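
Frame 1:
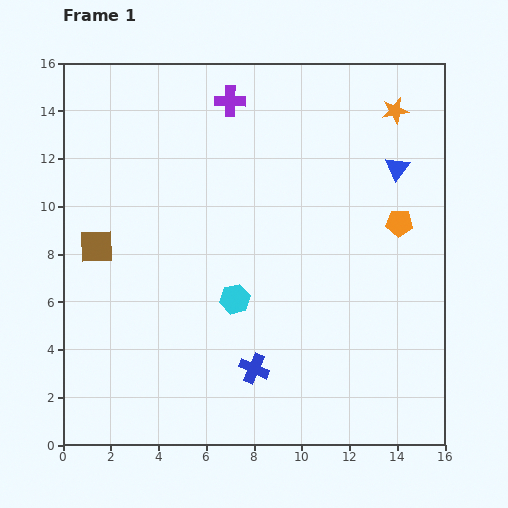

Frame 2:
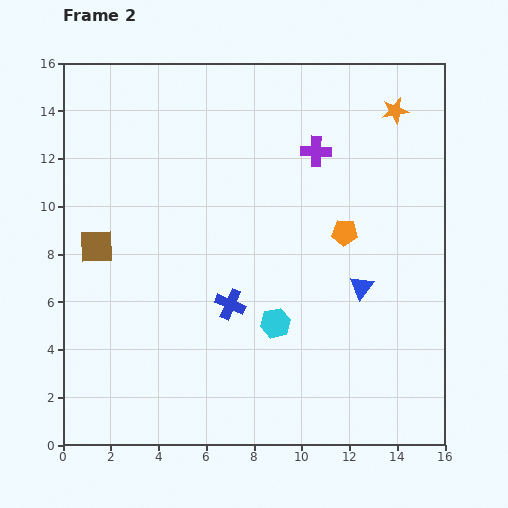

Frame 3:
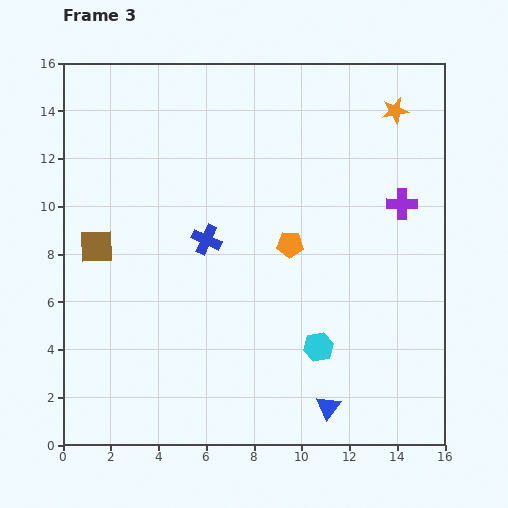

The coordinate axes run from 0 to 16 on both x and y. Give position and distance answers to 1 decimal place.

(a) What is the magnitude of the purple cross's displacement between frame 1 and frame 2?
4.2

The purple cross moved from (7.0, 14.4) to (10.6, 12.3), a distance of √(3.6² + 2.1²) ≈ 4.2.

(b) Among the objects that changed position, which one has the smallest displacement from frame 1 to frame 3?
the cyan hexagon

(moved 4.0)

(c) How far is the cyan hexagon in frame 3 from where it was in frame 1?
4.0

The cyan hexagon moved from (7.2, 6.1) to (10.7, 4.1), a distance of √(3.5² + 2.0²) ≈ 4.0.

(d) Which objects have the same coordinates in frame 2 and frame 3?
the brown square, the orange star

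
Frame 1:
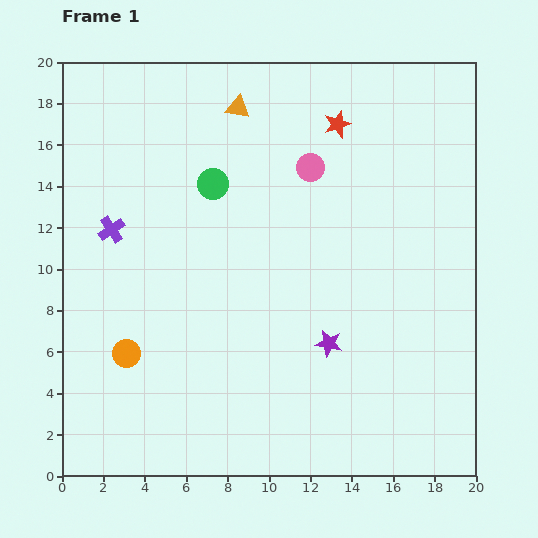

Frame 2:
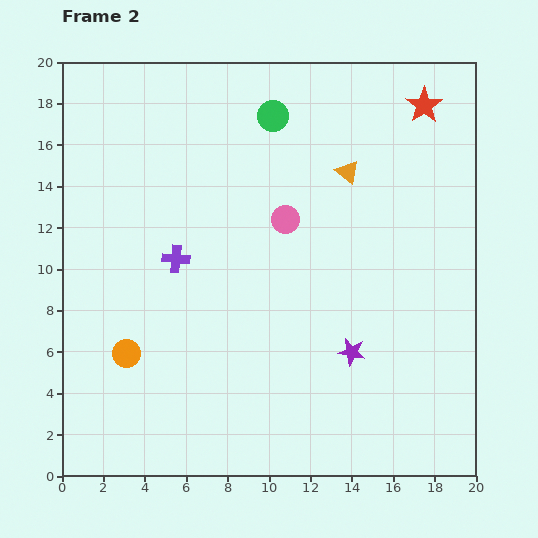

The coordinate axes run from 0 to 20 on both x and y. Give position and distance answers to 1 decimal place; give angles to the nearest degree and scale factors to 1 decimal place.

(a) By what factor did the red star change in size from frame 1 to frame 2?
1.3×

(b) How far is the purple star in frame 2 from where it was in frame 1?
1.2

The purple star moved from (12.9, 6.4) to (14.0, 6.0), a distance of √(1.1² + 0.4²) ≈ 1.2.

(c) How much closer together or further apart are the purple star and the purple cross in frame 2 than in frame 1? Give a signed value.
-2.3

Distance in frame 1: 11.9. Distance in frame 2: 9.6.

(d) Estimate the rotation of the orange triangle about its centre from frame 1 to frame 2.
30° clockwise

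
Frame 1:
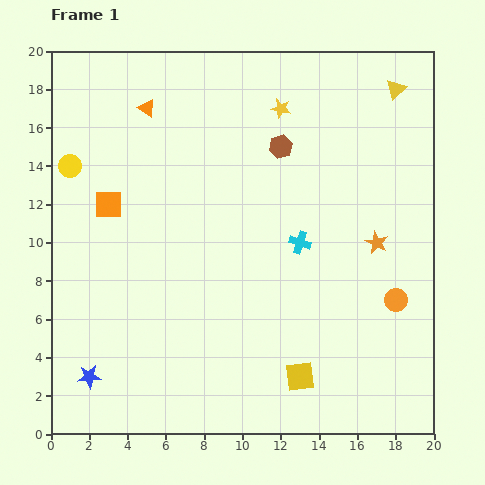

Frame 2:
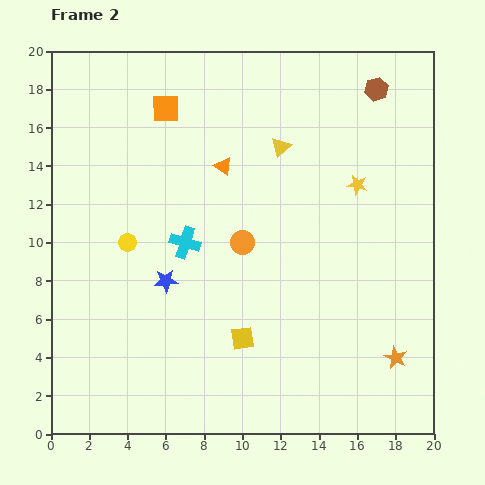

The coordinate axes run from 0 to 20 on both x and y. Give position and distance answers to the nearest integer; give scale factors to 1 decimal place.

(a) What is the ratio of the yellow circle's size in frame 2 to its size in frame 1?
0.8×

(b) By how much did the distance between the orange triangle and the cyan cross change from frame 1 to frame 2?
-7

Distance in frame 1: 11. Distance in frame 2: 4.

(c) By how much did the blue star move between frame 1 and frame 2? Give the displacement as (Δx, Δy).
(4, 5)

The blue star was at (2, 3) in frame 1 and (6, 8) in frame 2.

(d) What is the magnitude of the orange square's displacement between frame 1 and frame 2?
6

The orange square moved from (3, 12) to (6, 17), a distance of √(3² + 5²) ≈ 6.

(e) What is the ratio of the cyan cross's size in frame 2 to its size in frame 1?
1.4×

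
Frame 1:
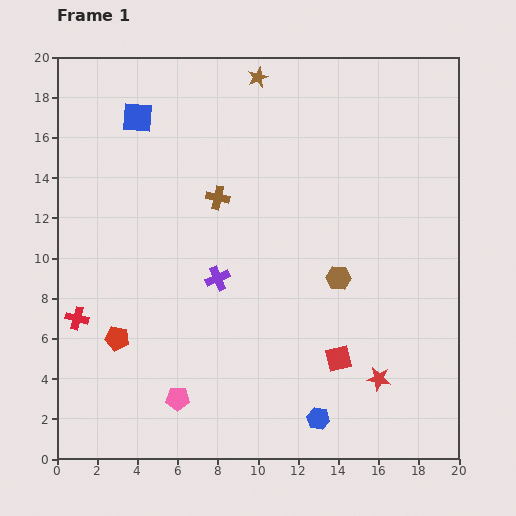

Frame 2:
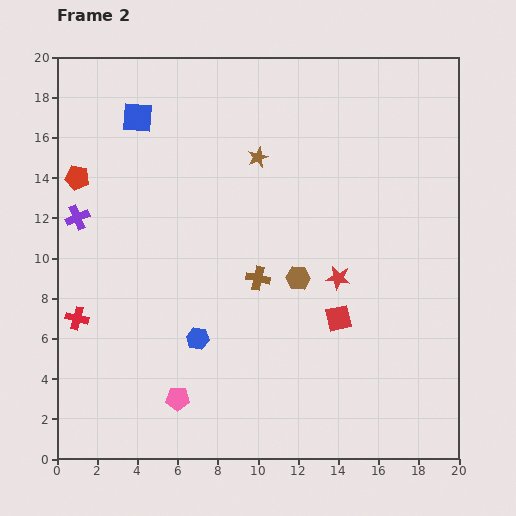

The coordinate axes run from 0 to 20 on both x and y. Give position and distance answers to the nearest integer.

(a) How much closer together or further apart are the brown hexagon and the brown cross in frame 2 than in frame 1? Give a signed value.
-5

Distance in frame 1: 7. Distance in frame 2: 2.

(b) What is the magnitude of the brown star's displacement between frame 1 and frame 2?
4

The brown star moved from (10, 19) to (10, 15), a distance of √(0² + 4²) ≈ 4.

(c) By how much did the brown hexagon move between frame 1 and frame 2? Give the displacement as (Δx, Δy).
(-2, 0)

The brown hexagon was at (14, 9) in frame 1 and (12, 9) in frame 2.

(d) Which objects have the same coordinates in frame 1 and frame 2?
the pink pentagon, the red cross, the blue square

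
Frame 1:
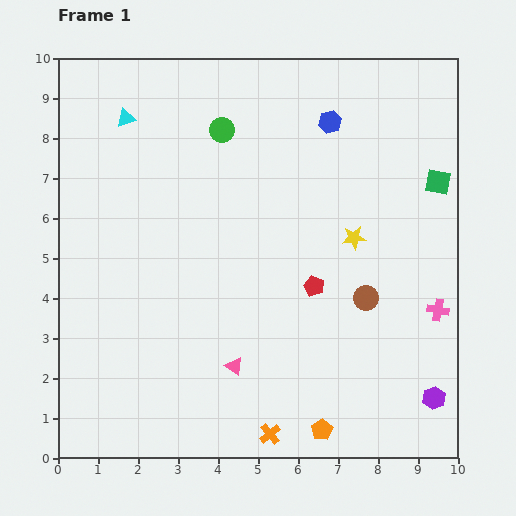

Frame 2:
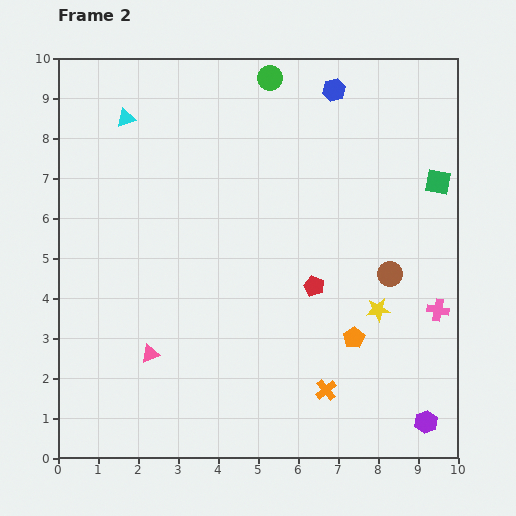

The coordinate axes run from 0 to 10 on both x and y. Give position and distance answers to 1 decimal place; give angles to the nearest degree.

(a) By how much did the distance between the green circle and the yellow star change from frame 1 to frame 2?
+2.1

Distance in frame 1: 4.3. Distance in frame 2: 6.4.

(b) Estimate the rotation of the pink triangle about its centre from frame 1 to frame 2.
54° counter-clockwise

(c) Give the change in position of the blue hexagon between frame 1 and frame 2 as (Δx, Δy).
(0.1, 0.8)

The blue hexagon was at (6.8, 8.4) in frame 1 and (6.9, 9.2) in frame 2.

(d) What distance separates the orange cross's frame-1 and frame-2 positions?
1.8

The orange cross moved from (5.3, 0.6) to (6.7, 1.7), a distance of √(1.4² + 1.1²) ≈ 1.8.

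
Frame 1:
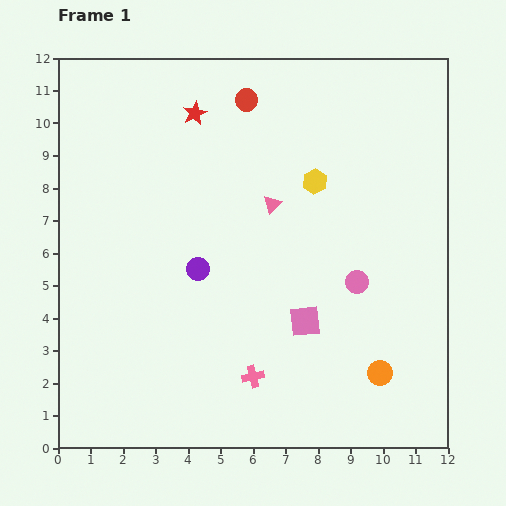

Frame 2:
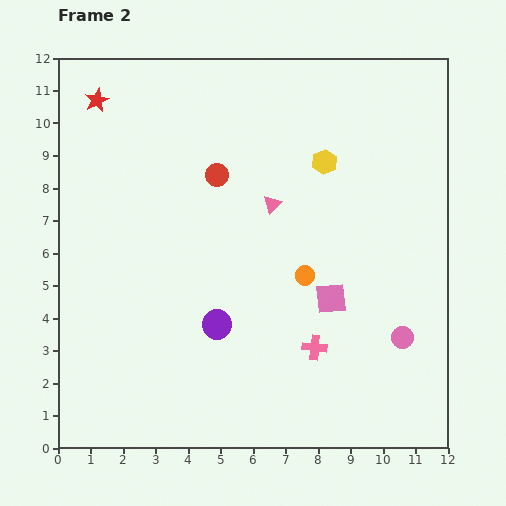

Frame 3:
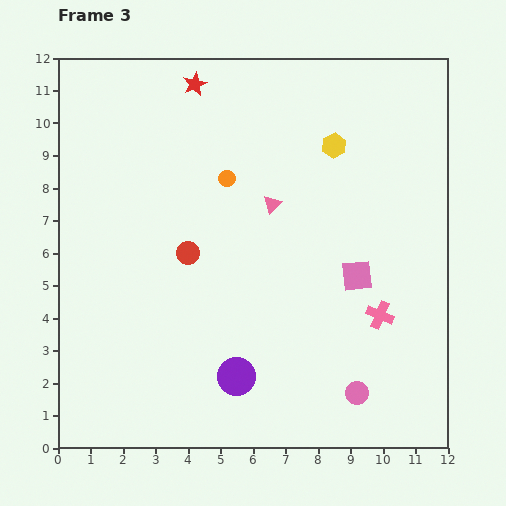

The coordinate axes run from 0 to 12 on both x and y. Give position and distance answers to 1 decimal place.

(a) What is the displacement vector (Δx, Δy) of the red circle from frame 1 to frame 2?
(-0.9, -2.3)

The red circle was at (5.8, 10.7) in frame 1 and (4.9, 8.4) in frame 2.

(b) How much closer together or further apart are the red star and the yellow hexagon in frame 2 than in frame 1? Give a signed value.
+3.0

Distance in frame 1: 4.3. Distance in frame 2: 7.3.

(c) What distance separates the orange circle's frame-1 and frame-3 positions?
7.6

The orange circle moved from (9.9, 2.3) to (5.2, 8.3), a distance of √(4.7² + 6.0²) ≈ 7.6.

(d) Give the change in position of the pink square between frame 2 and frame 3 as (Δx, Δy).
(0.8, 0.7)

The pink square was at (8.4, 4.6) in frame 2 and (9.2, 5.3) in frame 3.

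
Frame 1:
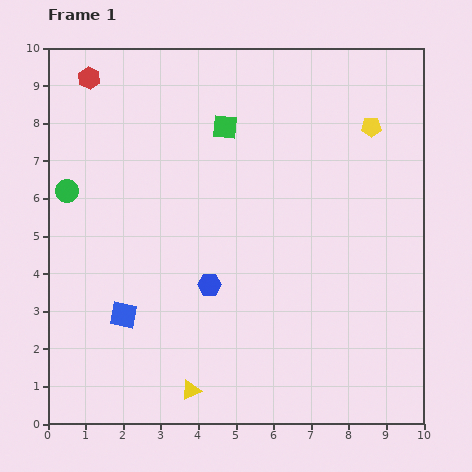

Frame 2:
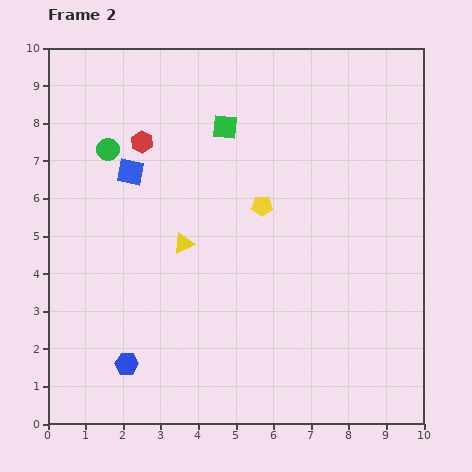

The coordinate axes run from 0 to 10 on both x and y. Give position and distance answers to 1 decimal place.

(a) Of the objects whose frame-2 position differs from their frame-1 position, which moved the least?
the green circle

(moved 1.6)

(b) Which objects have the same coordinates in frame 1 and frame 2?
the green square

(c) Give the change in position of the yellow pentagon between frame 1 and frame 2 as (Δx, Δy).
(-2.9, -2.1)

The yellow pentagon was at (8.6, 7.9) in frame 1 and (5.7, 5.8) in frame 2.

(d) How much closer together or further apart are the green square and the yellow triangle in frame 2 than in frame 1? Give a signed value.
-3.8

Distance in frame 1: 7.1. Distance in frame 2: 3.3.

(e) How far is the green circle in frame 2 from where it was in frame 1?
1.6

The green circle moved from (0.5, 6.2) to (1.6, 7.3), a distance of √(1.1² + 1.1²) ≈ 1.6.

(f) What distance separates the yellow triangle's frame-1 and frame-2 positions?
3.9

The yellow triangle moved from (3.8, 0.9) to (3.6, 4.8), a distance of √(0.2² + 3.9²) ≈ 3.9.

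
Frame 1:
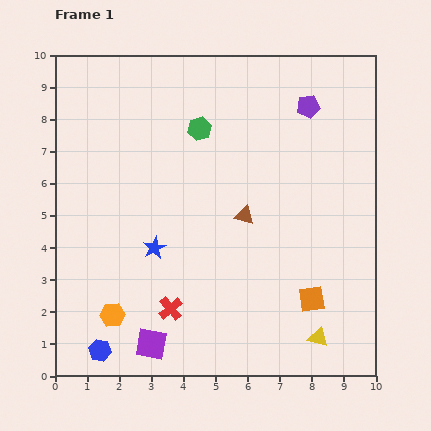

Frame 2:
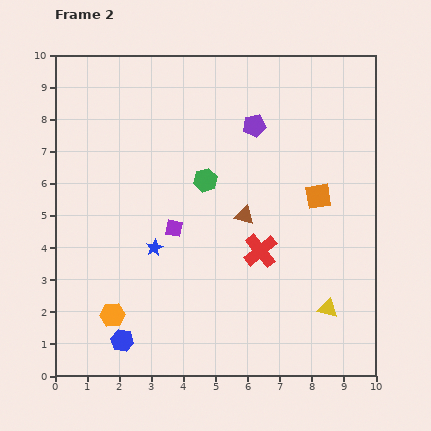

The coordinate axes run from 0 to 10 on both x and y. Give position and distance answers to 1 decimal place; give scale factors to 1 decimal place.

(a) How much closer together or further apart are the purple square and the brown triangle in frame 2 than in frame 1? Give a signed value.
-2.7

Distance in frame 1: 4.9. Distance in frame 2: 2.2.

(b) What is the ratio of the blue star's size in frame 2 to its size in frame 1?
0.8×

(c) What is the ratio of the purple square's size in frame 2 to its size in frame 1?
0.6×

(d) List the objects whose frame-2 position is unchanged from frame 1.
the blue star, the orange hexagon, the brown triangle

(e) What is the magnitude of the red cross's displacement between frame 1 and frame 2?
3.3

The red cross moved from (3.6, 2.1) to (6.4, 3.9), a distance of √(2.8² + 1.8²) ≈ 3.3.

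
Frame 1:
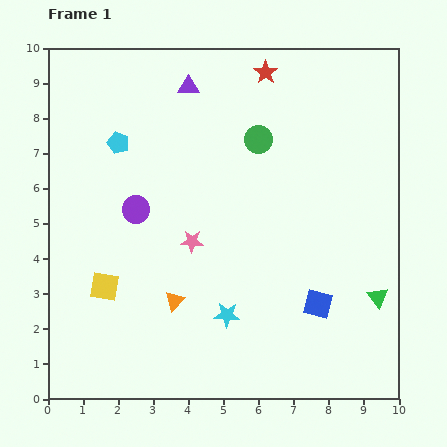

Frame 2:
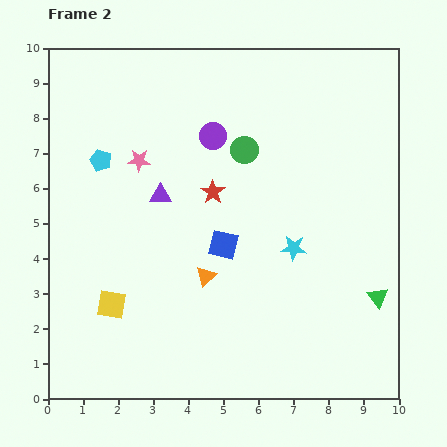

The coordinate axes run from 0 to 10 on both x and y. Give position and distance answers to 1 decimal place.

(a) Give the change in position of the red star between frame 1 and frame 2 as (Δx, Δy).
(-1.5, -3.4)

The red star was at (6.2, 9.3) in frame 1 and (4.7, 5.9) in frame 2.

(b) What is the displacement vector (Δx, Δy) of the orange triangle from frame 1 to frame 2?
(0.9, 0.7)

The orange triangle was at (3.6, 2.8) in frame 1 and (4.5, 3.5) in frame 2.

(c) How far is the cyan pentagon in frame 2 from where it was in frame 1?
0.7

The cyan pentagon moved from (2.0, 7.3) to (1.5, 6.8), a distance of √(0.5² + 0.5²) ≈ 0.7.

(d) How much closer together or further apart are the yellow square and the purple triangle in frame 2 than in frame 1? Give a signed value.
-2.8

Distance in frame 1: 6.2. Distance in frame 2: 3.4.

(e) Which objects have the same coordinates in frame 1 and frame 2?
the green triangle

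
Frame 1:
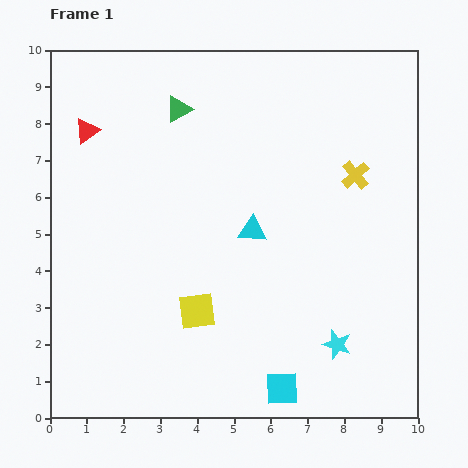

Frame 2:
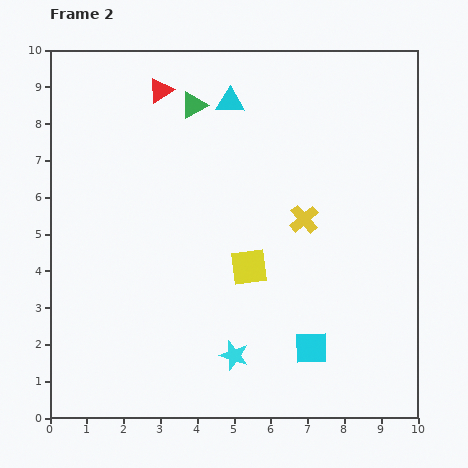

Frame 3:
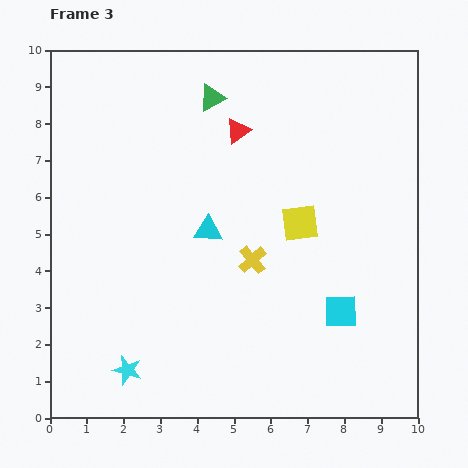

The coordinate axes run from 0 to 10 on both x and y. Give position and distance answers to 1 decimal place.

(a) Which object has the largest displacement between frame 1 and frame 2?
the cyan triangle

(moved 3.6; next 2.8)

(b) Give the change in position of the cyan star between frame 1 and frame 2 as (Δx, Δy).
(-2.8, -0.3)

The cyan star was at (7.8, 2.0) in frame 1 and (5.0, 1.7) in frame 2.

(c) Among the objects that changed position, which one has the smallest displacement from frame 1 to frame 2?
the green triangle

(moved 0.4)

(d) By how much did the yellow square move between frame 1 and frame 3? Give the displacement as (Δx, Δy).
(2.8, 2.4)

The yellow square was at (4.0, 2.9) in frame 1 and (6.8, 5.3) in frame 3.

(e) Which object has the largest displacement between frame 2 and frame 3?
the cyan triangle

(moved 3.6; next 2.9)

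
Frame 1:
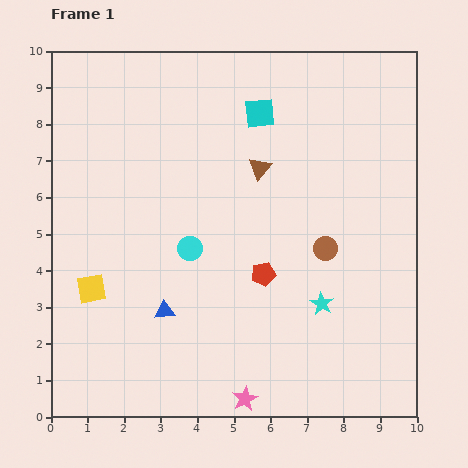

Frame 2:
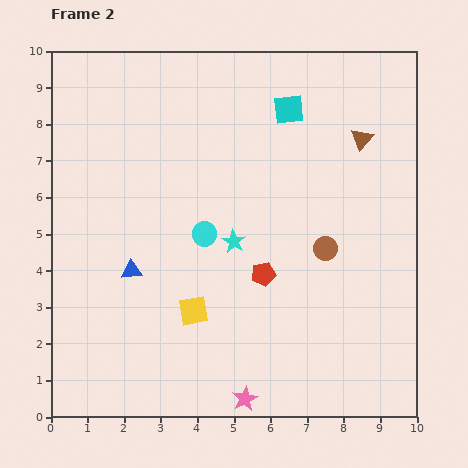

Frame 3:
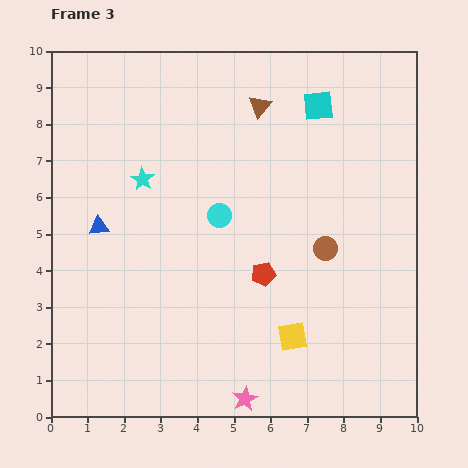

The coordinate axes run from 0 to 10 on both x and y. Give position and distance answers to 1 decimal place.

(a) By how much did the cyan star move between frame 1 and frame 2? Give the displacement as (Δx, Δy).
(-2.4, 1.7)

The cyan star was at (7.4, 3.1) in frame 1 and (5.0, 4.8) in frame 2.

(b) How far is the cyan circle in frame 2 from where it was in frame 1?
0.6

The cyan circle moved from (3.8, 4.6) to (4.2, 5.0), a distance of √(0.4² + 0.4²) ≈ 0.6.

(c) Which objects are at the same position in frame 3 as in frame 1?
the red pentagon, the brown circle, the pink star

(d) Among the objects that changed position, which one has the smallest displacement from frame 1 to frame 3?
the cyan circle

(moved 1.2)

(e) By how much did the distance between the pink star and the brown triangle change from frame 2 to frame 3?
+0.2

Distance in frame 2: 7.8. Distance in frame 3: 8.0.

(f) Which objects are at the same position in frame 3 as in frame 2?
the red pentagon, the brown circle, the pink star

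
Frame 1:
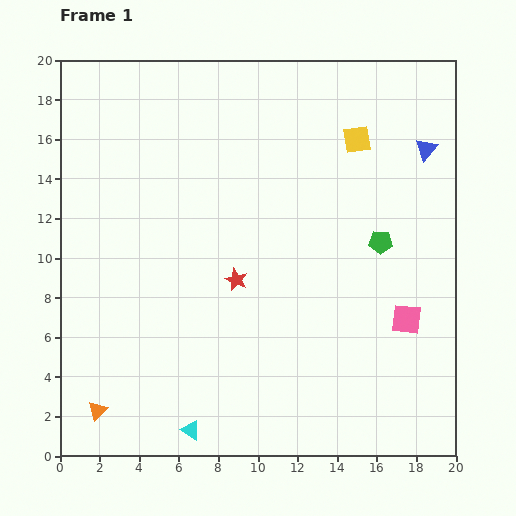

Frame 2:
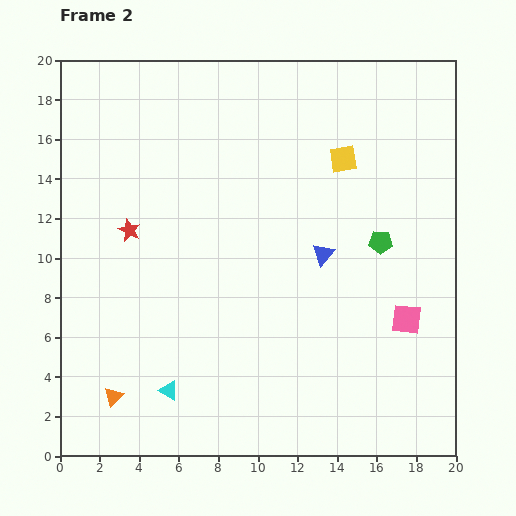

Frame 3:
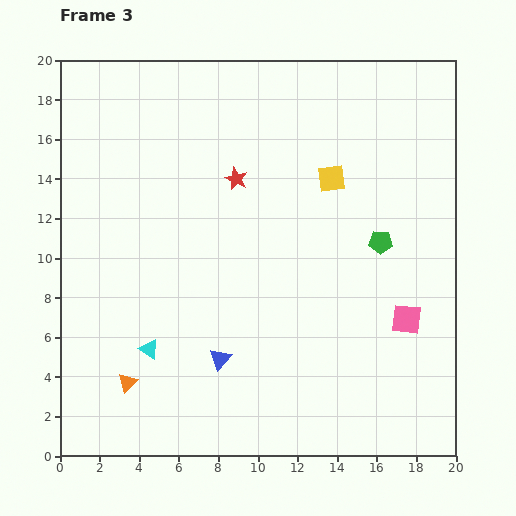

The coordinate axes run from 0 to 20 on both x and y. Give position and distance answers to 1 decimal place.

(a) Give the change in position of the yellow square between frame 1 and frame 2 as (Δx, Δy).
(-0.7, -1.0)

The yellow square was at (15.0, 16.0) in frame 1 and (14.3, 15.0) in frame 2.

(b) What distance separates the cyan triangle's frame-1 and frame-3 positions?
4.6

The cyan triangle moved from (6.6, 1.3) to (4.5, 5.4), a distance of √(2.1² + 4.1²) ≈ 4.6.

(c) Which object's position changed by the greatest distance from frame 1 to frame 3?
the blue triangle

(moved 14.8; next 5.1)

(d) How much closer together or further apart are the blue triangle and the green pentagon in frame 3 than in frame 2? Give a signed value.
+7.0

Distance in frame 2: 3.0. Distance in frame 3: 10.0.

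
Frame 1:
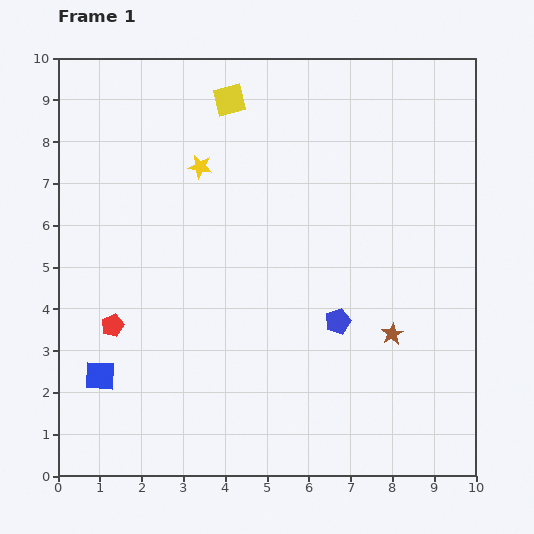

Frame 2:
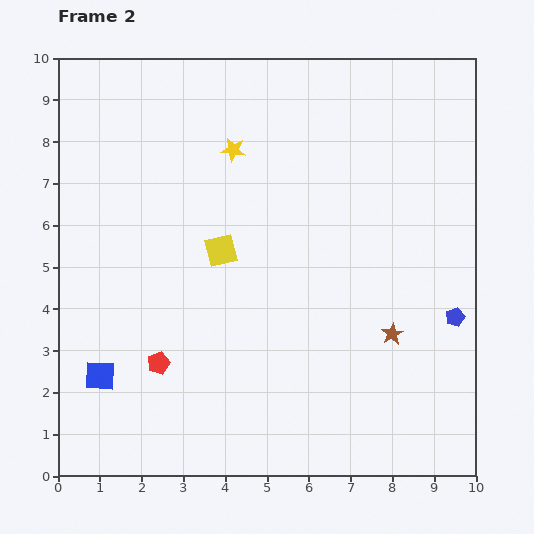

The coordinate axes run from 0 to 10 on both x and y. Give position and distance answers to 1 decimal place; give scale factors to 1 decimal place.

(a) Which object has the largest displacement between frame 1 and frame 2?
the yellow square

(moved 3.6; next 2.8)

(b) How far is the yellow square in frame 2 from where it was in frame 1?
3.6

The yellow square moved from (4.1, 9.0) to (3.9, 5.4), a distance of √(0.2² + 3.6²) ≈ 3.6.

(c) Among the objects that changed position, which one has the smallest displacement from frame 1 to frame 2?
the yellow star

(moved 0.9)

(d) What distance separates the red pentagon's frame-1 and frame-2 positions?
1.4

The red pentagon moved from (1.3, 3.6) to (2.4, 2.7), a distance of √(1.1² + 0.9²) ≈ 1.4.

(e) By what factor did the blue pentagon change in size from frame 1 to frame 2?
0.7×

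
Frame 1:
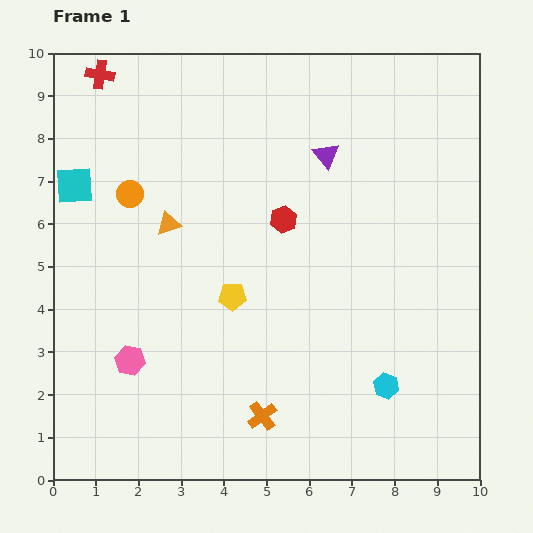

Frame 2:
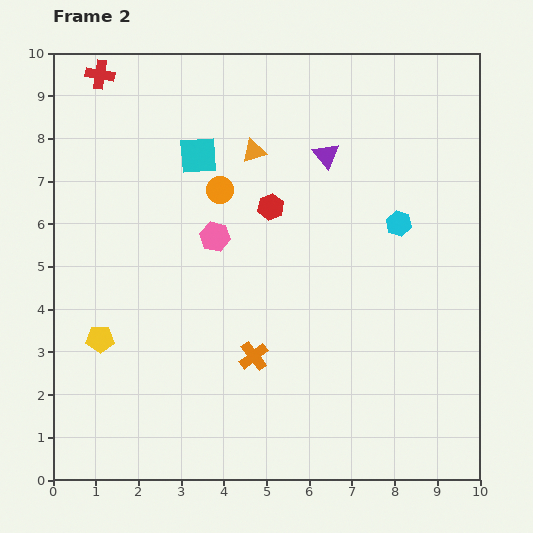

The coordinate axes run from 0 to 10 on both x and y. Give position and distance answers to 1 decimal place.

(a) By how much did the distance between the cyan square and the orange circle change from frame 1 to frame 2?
-0.4

Distance in frame 1: 1.3. Distance in frame 2: 0.9.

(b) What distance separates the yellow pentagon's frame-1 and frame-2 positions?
3.3

The yellow pentagon moved from (4.2, 4.3) to (1.1, 3.3), a distance of √(3.1² + 1.0²) ≈ 3.3.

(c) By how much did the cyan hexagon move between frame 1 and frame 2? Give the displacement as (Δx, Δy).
(0.3, 3.8)

The cyan hexagon was at (7.8, 2.2) in frame 1 and (8.1, 6.0) in frame 2.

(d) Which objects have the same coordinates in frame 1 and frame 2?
the red cross, the purple triangle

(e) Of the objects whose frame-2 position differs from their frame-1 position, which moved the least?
the red hexagon

(moved 0.4)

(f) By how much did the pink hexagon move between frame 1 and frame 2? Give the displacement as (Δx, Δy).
(2.0, 2.9)

The pink hexagon was at (1.8, 2.8) in frame 1 and (3.8, 5.7) in frame 2.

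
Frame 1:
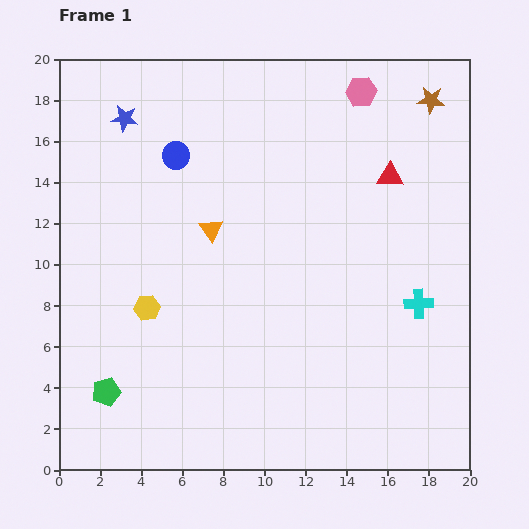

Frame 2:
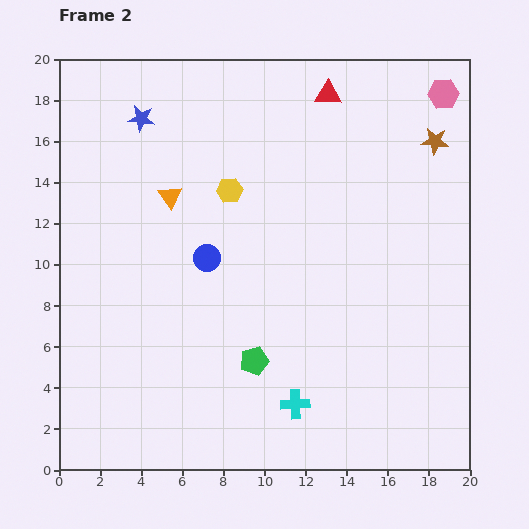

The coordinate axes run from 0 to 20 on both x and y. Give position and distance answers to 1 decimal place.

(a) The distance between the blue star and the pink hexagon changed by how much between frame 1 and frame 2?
+3.1

Distance in frame 1: 11.6. Distance in frame 2: 14.7.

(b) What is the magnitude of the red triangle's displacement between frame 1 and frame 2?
5.0

The red triangle moved from (16.1, 14.3) to (13.1, 18.3), a distance of √(3.0² + 4.0²) ≈ 5.0.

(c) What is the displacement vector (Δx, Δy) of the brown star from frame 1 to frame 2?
(0.2, -2.0)

The brown star was at (18.1, 18.0) in frame 1 and (18.3, 16.0) in frame 2.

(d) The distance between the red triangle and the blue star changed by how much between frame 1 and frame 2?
-4.0

Distance in frame 1: 13.2. Distance in frame 2: 9.2.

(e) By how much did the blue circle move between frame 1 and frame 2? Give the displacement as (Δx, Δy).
(1.5, -5.0)

The blue circle was at (5.7, 15.3) in frame 1 and (7.2, 10.3) in frame 2.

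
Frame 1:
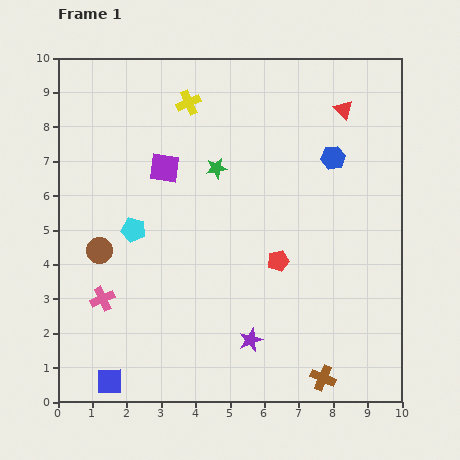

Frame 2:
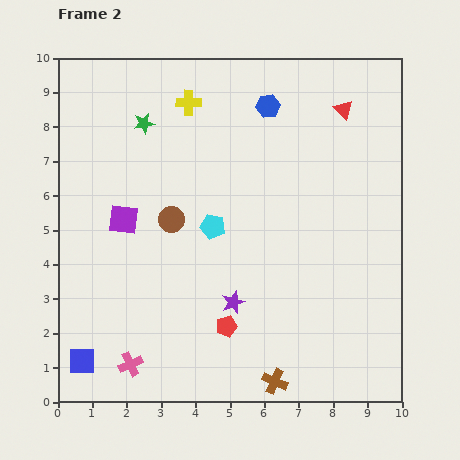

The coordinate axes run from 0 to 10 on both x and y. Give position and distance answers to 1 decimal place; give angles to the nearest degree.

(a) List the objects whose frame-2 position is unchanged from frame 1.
the red triangle, the yellow cross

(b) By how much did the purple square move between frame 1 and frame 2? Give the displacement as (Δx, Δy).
(-1.2, -1.5)

The purple square was at (3.1, 6.8) in frame 1 and (1.9, 5.3) in frame 2.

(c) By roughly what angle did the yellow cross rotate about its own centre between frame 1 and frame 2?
23° clockwise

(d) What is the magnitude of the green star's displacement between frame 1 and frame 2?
2.5

The green star moved from (4.6, 6.8) to (2.5, 8.1), a distance of √(2.1² + 1.3²) ≈ 2.5.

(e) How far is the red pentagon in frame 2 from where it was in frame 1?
2.4

The red pentagon moved from (6.4, 4.1) to (4.9, 2.2), a distance of √(1.5² + 1.9²) ≈ 2.4.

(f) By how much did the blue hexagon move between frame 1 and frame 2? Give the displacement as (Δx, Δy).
(-1.9, 1.5)

The blue hexagon was at (8.0, 7.1) in frame 1 and (6.1, 8.6) in frame 2.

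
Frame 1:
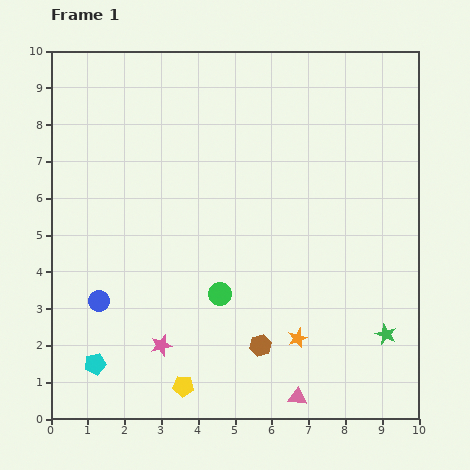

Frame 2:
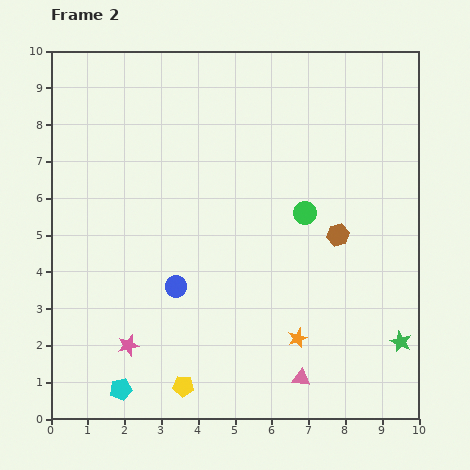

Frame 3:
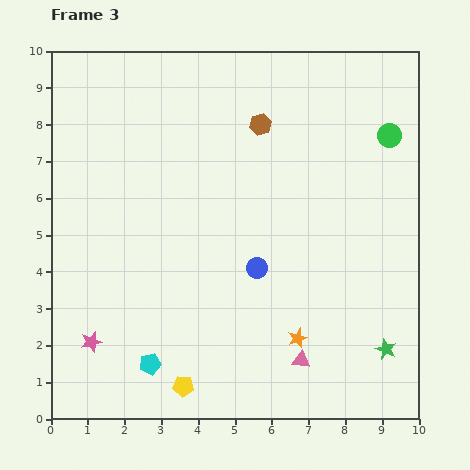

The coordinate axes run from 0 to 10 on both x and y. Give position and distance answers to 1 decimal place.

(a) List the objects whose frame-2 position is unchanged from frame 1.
the yellow pentagon, the orange star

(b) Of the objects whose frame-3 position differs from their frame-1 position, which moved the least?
the green star

(moved 0.4)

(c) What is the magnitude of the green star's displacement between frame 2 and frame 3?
0.4

The green star moved from (9.5, 2.1) to (9.1, 1.9), a distance of √(0.4² + 0.2²) ≈ 0.4.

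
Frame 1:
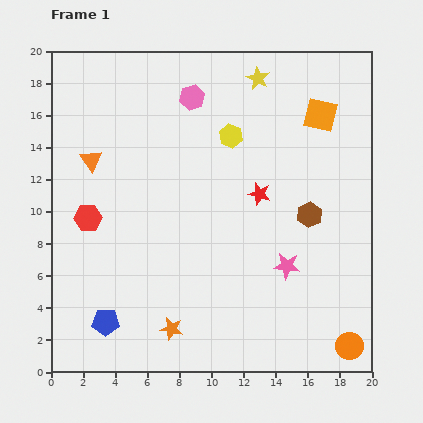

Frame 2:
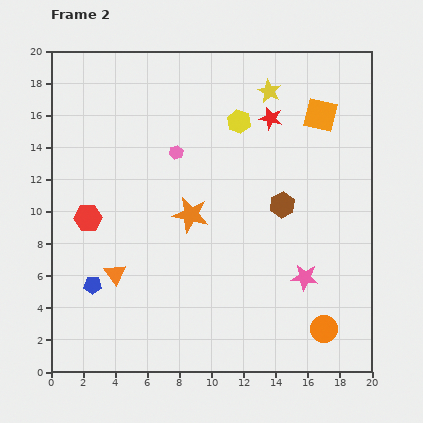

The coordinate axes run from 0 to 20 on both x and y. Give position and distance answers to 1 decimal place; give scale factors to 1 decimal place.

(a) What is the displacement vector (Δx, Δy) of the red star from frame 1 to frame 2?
(0.7, 4.7)

The red star was at (13.0, 11.1) in frame 1 and (13.7, 15.8) in frame 2.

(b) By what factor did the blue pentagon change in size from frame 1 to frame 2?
0.7×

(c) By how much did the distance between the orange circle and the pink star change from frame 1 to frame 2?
-2.9

Distance in frame 1: 6.3. Distance in frame 2: 3.4.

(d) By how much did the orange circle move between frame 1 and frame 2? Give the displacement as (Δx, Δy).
(-1.6, 1.1)

The orange circle was at (18.6, 1.6) in frame 1 and (17.0, 2.7) in frame 2.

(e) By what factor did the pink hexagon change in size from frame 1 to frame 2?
0.6×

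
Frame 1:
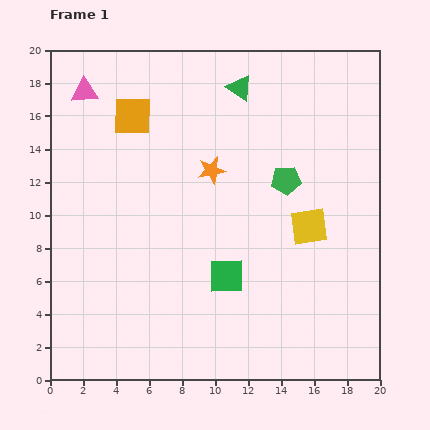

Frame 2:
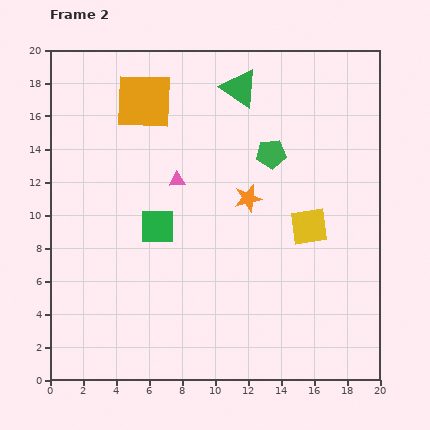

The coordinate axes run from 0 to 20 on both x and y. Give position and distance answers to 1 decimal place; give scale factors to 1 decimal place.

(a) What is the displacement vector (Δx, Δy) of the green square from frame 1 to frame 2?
(-4.2, 3.0)

The green square was at (10.7, 6.3) in frame 1 and (6.5, 9.3) in frame 2.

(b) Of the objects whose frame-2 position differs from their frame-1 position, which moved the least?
the orange square

(moved 1.1)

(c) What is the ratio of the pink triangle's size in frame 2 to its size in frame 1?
0.6×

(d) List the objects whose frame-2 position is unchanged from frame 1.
the green triangle, the yellow square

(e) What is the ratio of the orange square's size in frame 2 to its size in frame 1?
1.5×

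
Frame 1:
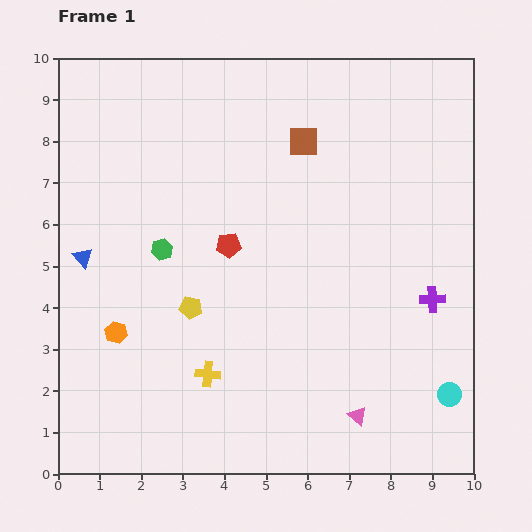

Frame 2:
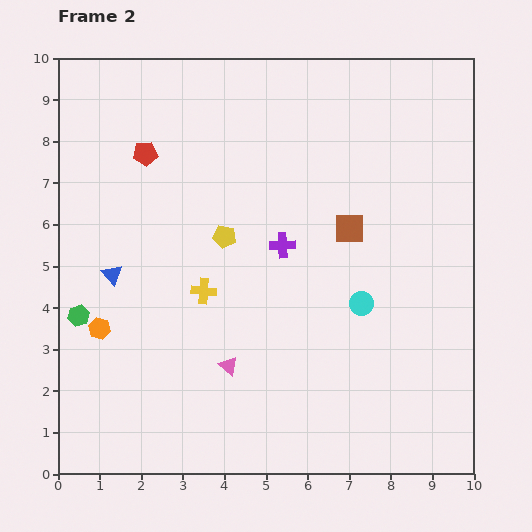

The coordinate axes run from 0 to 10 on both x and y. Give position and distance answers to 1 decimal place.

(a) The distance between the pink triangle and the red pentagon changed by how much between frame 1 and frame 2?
+0.4

Distance in frame 1: 5.1. Distance in frame 2: 5.5.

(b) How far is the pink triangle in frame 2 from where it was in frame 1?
3.3

The pink triangle moved from (7.2, 1.4) to (4.1, 2.6), a distance of √(3.1² + 1.2²) ≈ 3.3.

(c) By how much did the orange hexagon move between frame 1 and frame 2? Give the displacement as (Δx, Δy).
(-0.4, 0.1)

The orange hexagon was at (1.4, 3.4) in frame 1 and (1.0, 3.5) in frame 2.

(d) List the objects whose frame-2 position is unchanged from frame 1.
none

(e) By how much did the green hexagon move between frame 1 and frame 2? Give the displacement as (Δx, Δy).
(-2.0, -1.6)

The green hexagon was at (2.5, 5.4) in frame 1 and (0.5, 3.8) in frame 2.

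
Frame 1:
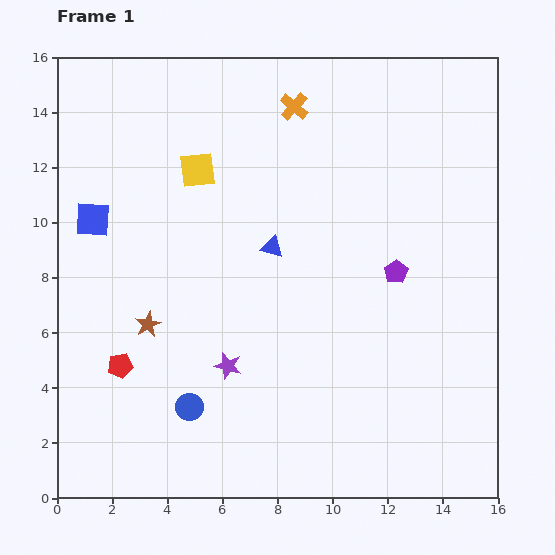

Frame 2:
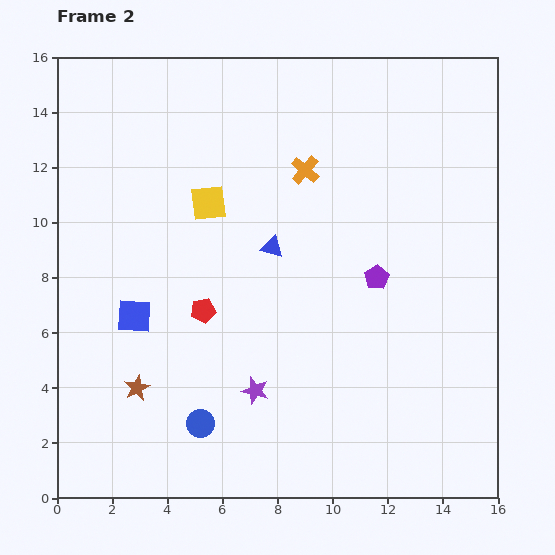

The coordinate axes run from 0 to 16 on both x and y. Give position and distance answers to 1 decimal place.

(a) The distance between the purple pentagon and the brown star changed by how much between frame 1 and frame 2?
+0.4

Distance in frame 1: 9.2. Distance in frame 2: 9.6.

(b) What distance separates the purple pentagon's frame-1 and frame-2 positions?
0.7

The purple pentagon moved from (12.3, 8.2) to (11.6, 8.0), a distance of √(0.7² + 0.2²) ≈ 0.7.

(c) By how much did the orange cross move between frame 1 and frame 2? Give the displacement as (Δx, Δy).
(0.4, -2.3)

The orange cross was at (8.6, 14.2) in frame 1 and (9.0, 11.9) in frame 2.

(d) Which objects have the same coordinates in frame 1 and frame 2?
the blue triangle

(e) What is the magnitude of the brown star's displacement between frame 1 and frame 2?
2.3

The brown star moved from (3.3, 6.3) to (2.9, 4.0), a distance of √(0.4² + 2.3²) ≈ 2.3.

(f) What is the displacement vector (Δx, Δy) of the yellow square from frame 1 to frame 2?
(0.4, -1.2)

The yellow square was at (5.1, 11.9) in frame 1 and (5.5, 10.7) in frame 2.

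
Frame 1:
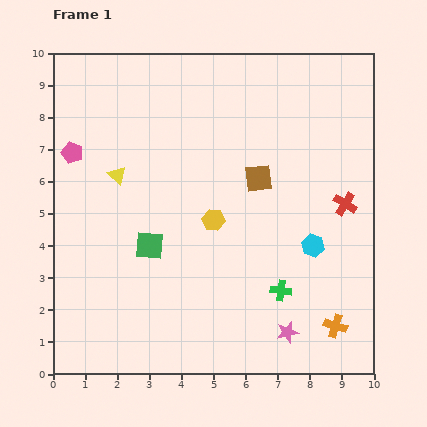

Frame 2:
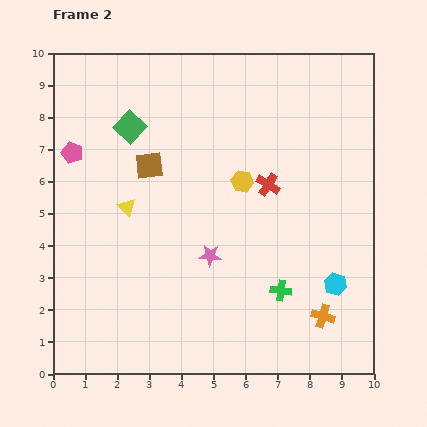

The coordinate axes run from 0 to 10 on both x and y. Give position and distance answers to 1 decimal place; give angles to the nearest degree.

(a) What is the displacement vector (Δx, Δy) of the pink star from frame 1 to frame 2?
(-2.4, 2.4)

The pink star was at (7.3, 1.3) in frame 1 and (4.9, 3.7) in frame 2.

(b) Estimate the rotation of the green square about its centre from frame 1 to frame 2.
38° clockwise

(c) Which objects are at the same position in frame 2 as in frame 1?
the green cross, the pink pentagon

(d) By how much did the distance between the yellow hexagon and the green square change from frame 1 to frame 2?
+1.7

Distance in frame 1: 2.2. Distance in frame 2: 3.9.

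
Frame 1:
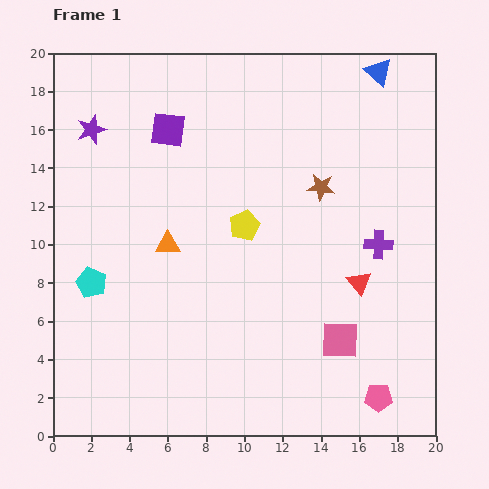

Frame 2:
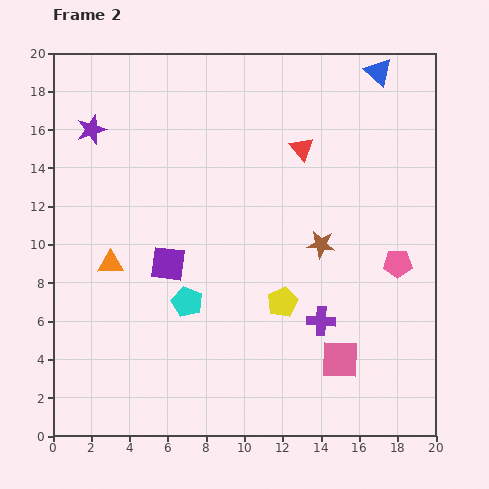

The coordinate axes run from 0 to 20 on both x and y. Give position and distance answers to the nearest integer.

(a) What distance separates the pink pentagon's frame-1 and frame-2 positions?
7

The pink pentagon moved from (17, 2) to (18, 9), a distance of √(1² + 7²) ≈ 7.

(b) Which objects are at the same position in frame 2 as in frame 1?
the blue triangle, the purple star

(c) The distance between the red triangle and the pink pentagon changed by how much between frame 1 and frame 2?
+2

Distance in frame 1: 6. Distance in frame 2: 8.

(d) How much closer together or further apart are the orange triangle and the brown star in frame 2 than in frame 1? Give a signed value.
+2

Distance in frame 1: 9. Distance in frame 2: 11.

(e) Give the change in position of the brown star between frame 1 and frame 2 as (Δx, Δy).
(0, -3)

The brown star was at (14, 13) in frame 1 and (14, 10) in frame 2.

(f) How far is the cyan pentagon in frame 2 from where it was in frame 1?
5

The cyan pentagon moved from (2, 8) to (7, 7), a distance of √(5² + 1²) ≈ 5.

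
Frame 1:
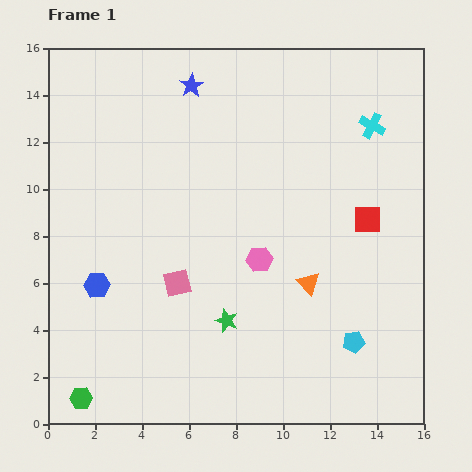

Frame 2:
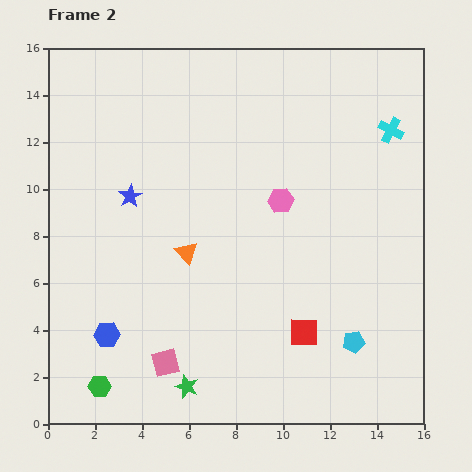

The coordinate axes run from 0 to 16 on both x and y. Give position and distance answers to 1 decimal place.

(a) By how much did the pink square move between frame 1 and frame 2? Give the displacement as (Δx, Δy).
(-0.5, -3.4)

The pink square was at (5.5, 6.0) in frame 1 and (5.0, 2.6) in frame 2.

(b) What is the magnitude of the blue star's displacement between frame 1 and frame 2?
5.4

The blue star moved from (6.1, 14.4) to (3.5, 9.7), a distance of √(2.6² + 4.7²) ≈ 5.4.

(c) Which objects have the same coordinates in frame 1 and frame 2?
the cyan pentagon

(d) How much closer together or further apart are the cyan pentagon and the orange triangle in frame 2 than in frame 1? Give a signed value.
+5.0

Distance in frame 1: 3.1. Distance in frame 2: 8.1.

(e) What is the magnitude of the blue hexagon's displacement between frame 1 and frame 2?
2.1

The blue hexagon moved from (2.1, 5.9) to (2.5, 3.8), a distance of √(0.4² + 2.1²) ≈ 2.1.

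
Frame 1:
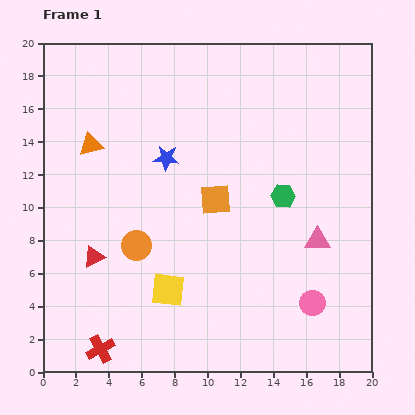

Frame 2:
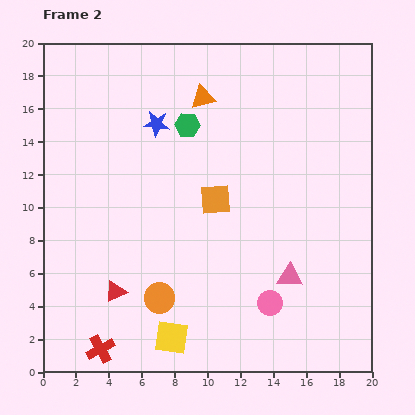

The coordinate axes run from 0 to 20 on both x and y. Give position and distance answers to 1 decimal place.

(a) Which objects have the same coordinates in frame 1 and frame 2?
the orange square, the red cross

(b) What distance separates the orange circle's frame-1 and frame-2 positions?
3.5

The orange circle moved from (5.7, 7.7) to (7.1, 4.5), a distance of √(1.4² + 3.2²) ≈ 3.5.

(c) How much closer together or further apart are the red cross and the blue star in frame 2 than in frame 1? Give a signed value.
+1.8

Distance in frame 1: 12.3. Distance in frame 2: 14.1.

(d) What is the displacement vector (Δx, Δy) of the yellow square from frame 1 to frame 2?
(0.2, -2.9)

The yellow square was at (7.6, 5.0) in frame 1 and (7.8, 2.1) in frame 2.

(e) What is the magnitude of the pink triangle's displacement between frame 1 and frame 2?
2.8

The pink triangle moved from (16.7, 8.0) to (15.0, 5.8), a distance of √(1.7² + 2.2²) ≈ 2.8.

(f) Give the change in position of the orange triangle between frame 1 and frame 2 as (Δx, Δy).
(6.8, 2.9)

The orange triangle was at (2.9, 13.8) in frame 1 and (9.7, 16.7) in frame 2.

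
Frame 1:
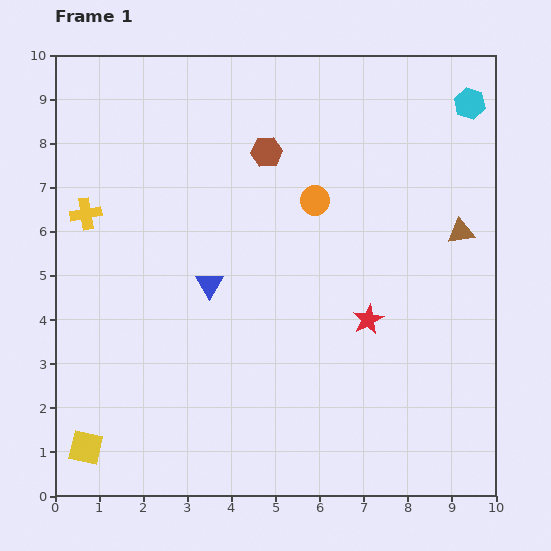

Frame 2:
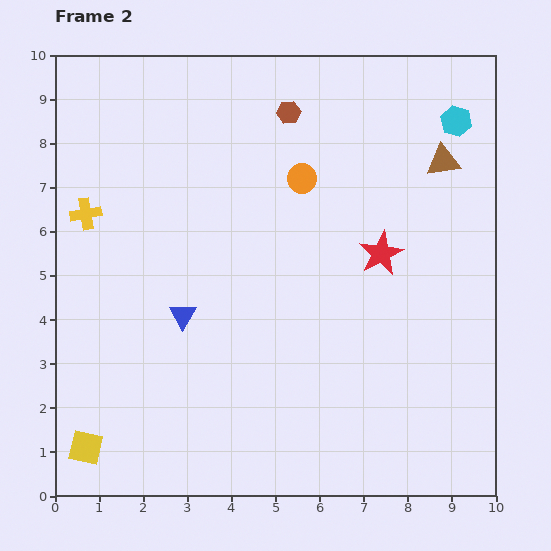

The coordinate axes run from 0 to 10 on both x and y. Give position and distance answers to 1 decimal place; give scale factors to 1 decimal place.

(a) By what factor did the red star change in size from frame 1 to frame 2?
1.5×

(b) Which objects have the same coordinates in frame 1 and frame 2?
the yellow square, the yellow cross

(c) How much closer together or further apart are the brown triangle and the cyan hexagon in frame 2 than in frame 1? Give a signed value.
-2.0

Distance in frame 1: 2.9. Distance in frame 2: 0.9.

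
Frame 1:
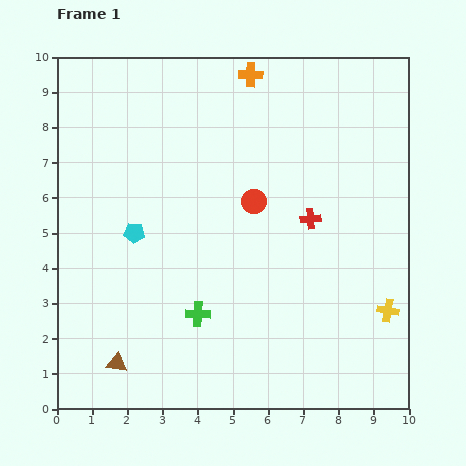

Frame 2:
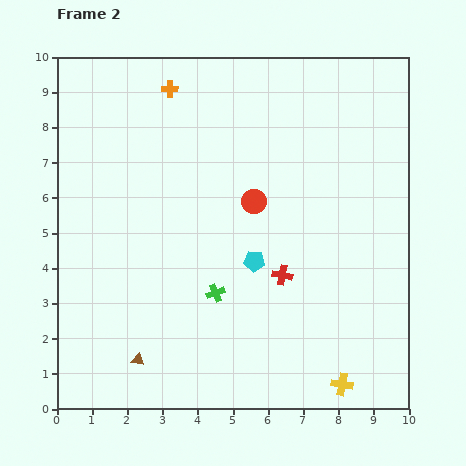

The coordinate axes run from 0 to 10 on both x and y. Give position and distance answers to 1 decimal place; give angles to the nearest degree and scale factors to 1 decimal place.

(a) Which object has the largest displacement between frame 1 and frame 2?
the cyan pentagon

(moved 3.5; next 2.5)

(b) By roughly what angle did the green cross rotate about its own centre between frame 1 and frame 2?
24° counter-clockwise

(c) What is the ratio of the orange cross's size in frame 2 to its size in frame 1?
0.7×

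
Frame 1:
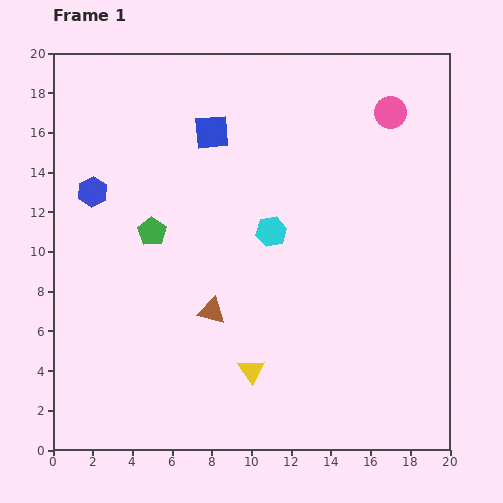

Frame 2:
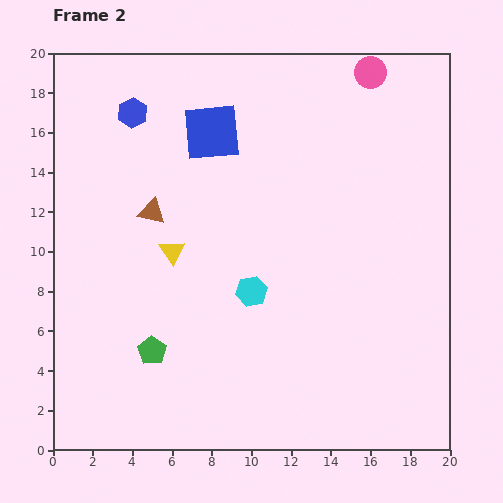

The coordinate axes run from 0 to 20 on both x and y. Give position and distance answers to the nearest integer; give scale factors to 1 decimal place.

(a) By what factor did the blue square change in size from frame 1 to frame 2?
1.6×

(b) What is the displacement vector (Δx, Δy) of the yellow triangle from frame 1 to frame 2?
(-4, 6)

The yellow triangle was at (10, 4) in frame 1 and (6, 10) in frame 2.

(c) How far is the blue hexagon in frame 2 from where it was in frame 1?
4

The blue hexagon moved from (2, 13) to (4, 17), a distance of √(2² + 4²) ≈ 4.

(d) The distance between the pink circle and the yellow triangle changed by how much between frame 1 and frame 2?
-2

Distance in frame 1: 15. Distance in frame 2: 13.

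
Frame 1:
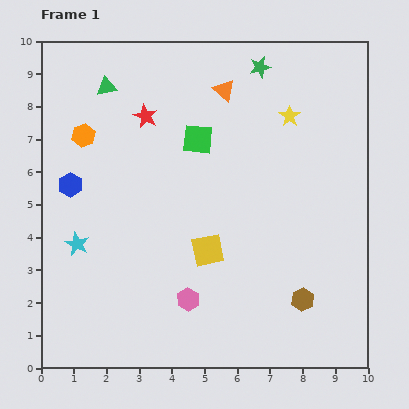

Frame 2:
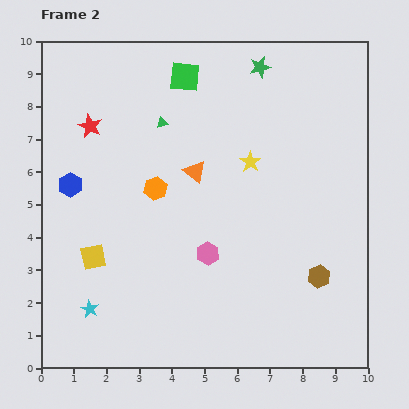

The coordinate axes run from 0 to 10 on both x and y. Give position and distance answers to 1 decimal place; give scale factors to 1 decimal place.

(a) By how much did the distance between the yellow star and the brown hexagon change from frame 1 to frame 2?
-1.5

Distance in frame 1: 5.6. Distance in frame 2: 4.1.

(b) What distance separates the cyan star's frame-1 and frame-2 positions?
2.0

The cyan star moved from (1.1, 3.8) to (1.5, 1.8), a distance of √(0.4² + 2.0²) ≈ 2.0.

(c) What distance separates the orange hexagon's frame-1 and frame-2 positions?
2.7

The orange hexagon moved from (1.3, 7.1) to (3.5, 5.5), a distance of √(2.2² + 1.6²) ≈ 2.7.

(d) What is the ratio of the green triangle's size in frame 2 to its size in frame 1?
0.6×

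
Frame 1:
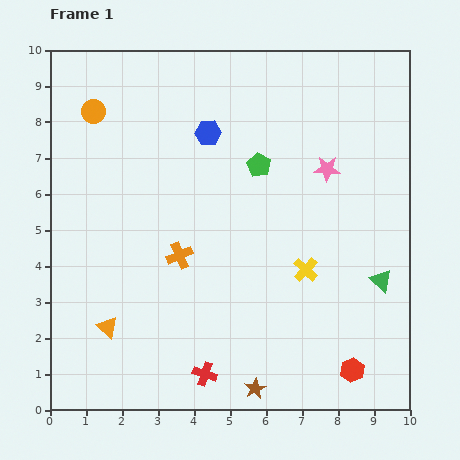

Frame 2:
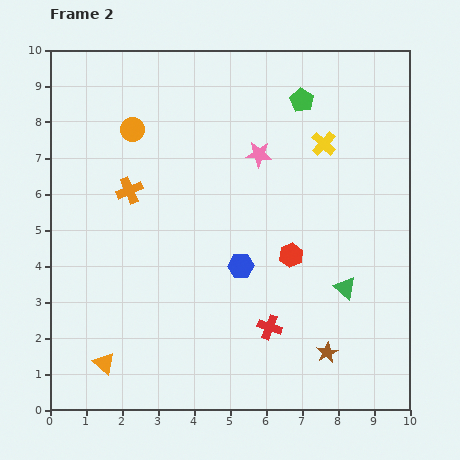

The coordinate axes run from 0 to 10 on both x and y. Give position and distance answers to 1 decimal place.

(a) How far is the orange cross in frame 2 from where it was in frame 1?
2.3

The orange cross moved from (3.6, 4.3) to (2.2, 6.1), a distance of √(1.4² + 1.8²) ≈ 2.3.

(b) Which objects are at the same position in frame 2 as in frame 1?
none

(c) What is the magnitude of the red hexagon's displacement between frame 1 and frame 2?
3.6

The red hexagon moved from (8.4, 1.1) to (6.7, 4.3), a distance of √(1.7² + 3.2²) ≈ 3.6.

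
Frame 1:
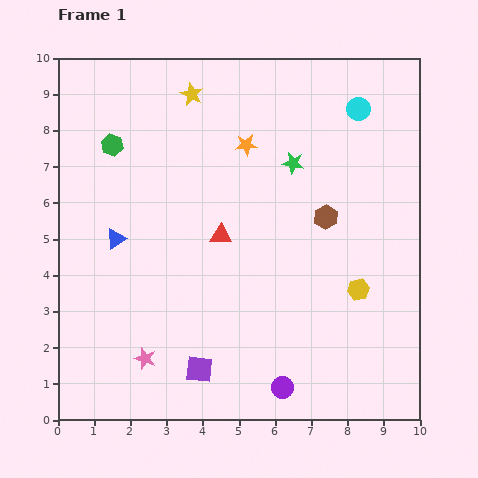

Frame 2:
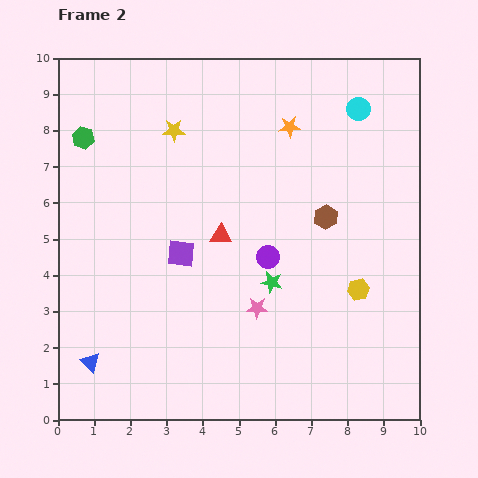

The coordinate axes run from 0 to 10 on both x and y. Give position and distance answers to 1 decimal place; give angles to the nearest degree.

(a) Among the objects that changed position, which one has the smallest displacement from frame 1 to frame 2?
the green hexagon

(moved 0.8)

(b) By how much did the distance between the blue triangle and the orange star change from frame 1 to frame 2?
+4.1

Distance in frame 1: 4.4. Distance in frame 2: 8.5.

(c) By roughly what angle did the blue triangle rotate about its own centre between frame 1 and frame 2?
45° counter-clockwise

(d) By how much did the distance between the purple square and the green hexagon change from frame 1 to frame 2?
-2.4

Distance in frame 1: 6.6. Distance in frame 2: 4.2.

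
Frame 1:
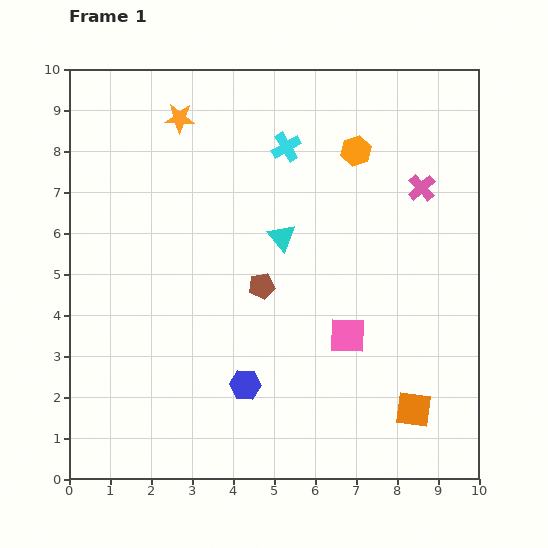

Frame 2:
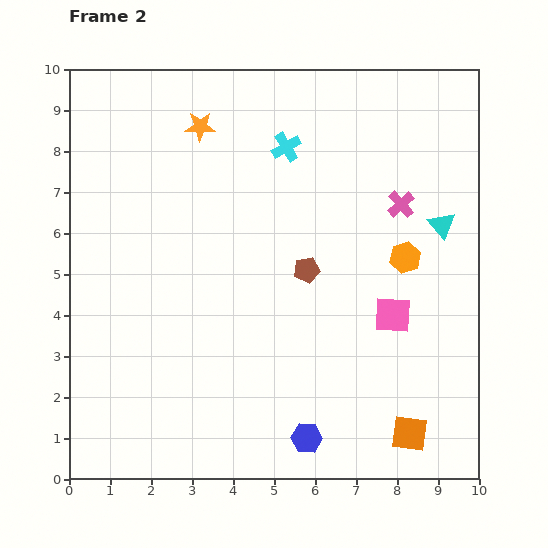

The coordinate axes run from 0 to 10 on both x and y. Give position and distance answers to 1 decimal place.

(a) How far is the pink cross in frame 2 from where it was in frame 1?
0.6

The pink cross moved from (8.6, 7.1) to (8.1, 6.7), a distance of √(0.5² + 0.4²) ≈ 0.6.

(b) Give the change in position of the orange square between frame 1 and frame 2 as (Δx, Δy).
(-0.1, -0.6)

The orange square was at (8.4, 1.7) in frame 1 and (8.3, 1.1) in frame 2.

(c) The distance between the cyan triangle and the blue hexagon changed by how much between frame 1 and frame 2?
+2.5

Distance in frame 1: 3.7. Distance in frame 2: 6.2.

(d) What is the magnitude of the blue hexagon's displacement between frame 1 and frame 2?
2.0

The blue hexagon moved from (4.3, 2.3) to (5.8, 1.0), a distance of √(1.5² + 1.3²) ≈ 2.0.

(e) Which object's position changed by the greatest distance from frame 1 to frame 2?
the cyan triangle

(moved 3.9; next 2.9)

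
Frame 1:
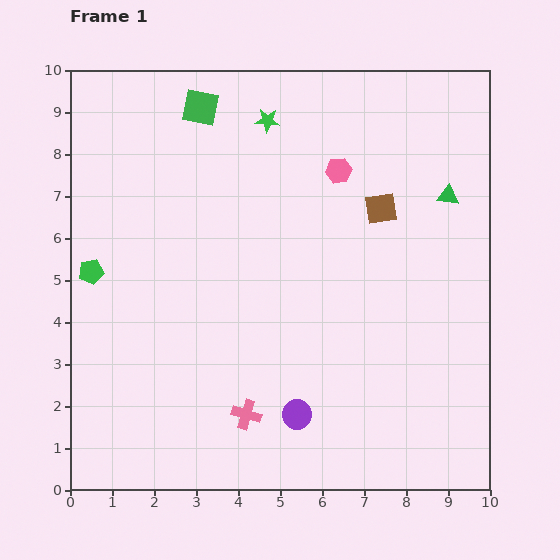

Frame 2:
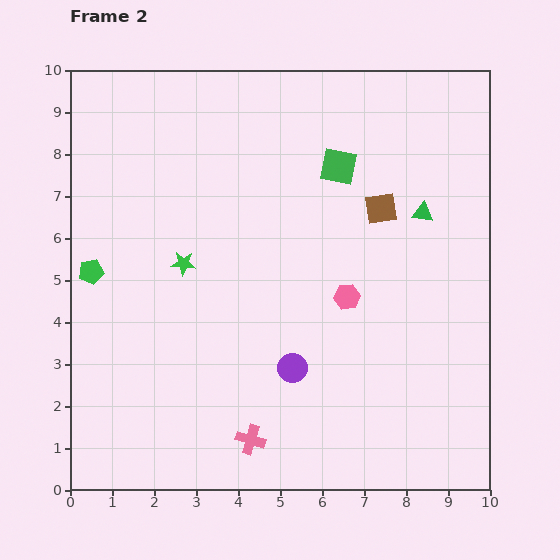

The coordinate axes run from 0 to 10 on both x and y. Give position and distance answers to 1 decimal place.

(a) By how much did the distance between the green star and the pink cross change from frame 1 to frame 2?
-2.5

Distance in frame 1: 7.0. Distance in frame 2: 4.5.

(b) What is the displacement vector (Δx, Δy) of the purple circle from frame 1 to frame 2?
(-0.1, 1.1)

The purple circle was at (5.4, 1.8) in frame 1 and (5.3, 2.9) in frame 2.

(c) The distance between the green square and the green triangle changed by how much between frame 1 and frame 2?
-4.0

Distance in frame 1: 6.3. Distance in frame 2: 2.3.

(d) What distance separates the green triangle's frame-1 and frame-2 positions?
0.7

The green triangle moved from (9.0, 7.0) to (8.4, 6.6), a distance of √(0.6² + 0.4²) ≈ 0.7.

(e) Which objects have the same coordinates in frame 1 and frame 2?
the brown square, the green pentagon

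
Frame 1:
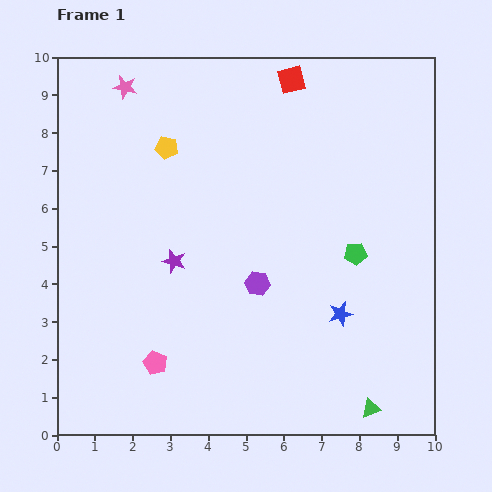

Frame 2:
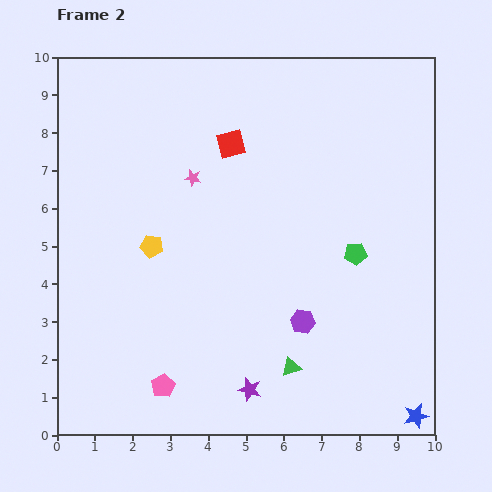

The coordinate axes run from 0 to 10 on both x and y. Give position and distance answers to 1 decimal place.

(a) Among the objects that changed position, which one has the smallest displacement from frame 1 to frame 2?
the pink pentagon

(moved 0.6)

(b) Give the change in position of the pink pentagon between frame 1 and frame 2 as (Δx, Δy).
(0.2, -0.6)

The pink pentagon was at (2.6, 1.9) in frame 1 and (2.8, 1.3) in frame 2.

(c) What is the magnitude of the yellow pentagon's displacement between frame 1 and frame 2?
2.6

The yellow pentagon moved from (2.9, 7.6) to (2.5, 5.0), a distance of √(0.4² + 2.6²) ≈ 2.6.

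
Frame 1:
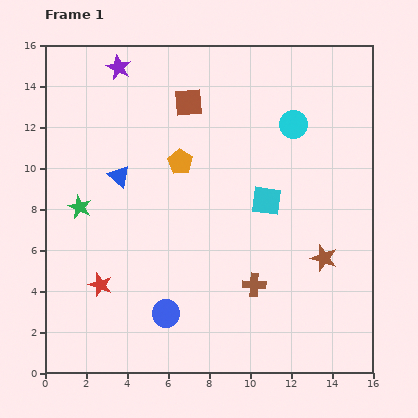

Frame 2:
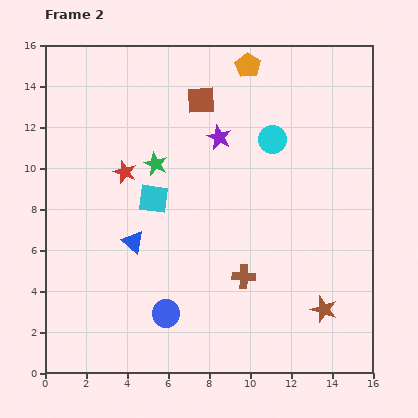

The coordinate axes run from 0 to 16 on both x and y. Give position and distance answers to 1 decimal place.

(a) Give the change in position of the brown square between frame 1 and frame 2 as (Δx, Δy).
(0.6, 0.1)

The brown square was at (7.0, 13.2) in frame 1 and (7.6, 13.3) in frame 2.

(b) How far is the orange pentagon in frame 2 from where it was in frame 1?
5.7

The orange pentagon moved from (6.6, 10.3) to (9.9, 15.0), a distance of √(3.3² + 4.7²) ≈ 5.7.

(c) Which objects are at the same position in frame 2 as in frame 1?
the blue circle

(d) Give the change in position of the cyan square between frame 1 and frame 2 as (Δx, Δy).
(-5.5, 0.1)

The cyan square was at (10.8, 8.4) in frame 1 and (5.3, 8.5) in frame 2.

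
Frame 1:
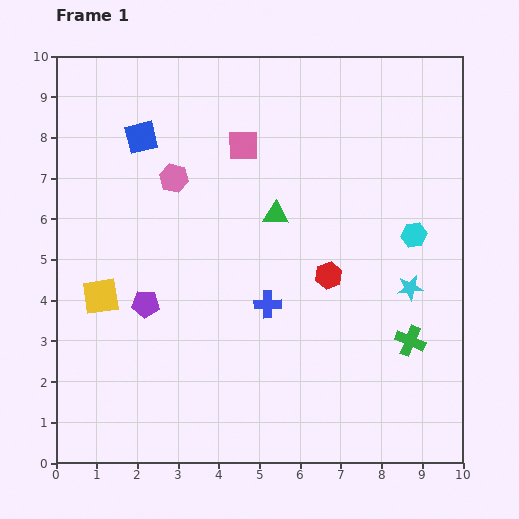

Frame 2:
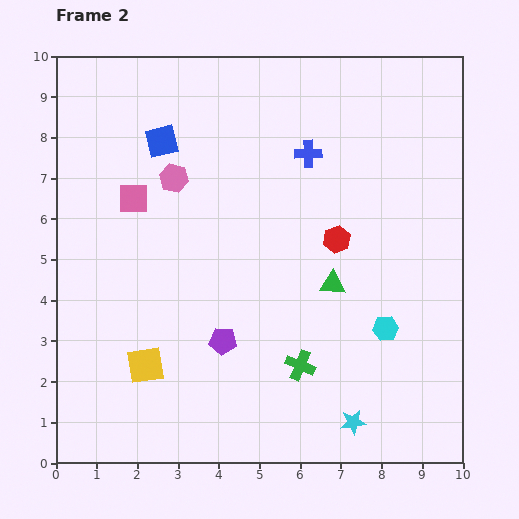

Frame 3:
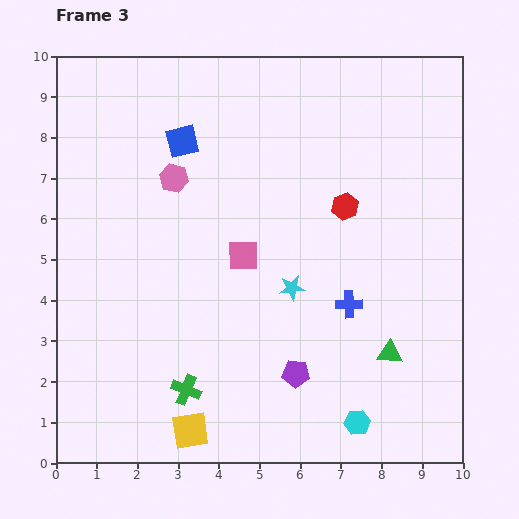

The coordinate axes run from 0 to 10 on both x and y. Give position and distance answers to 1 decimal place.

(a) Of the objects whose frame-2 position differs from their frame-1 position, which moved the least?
the blue square

(moved 0.5)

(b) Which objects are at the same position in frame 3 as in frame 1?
the pink hexagon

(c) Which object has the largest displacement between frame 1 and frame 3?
the green cross

(moved 5.6; next 4.8)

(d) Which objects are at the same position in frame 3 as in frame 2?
the pink hexagon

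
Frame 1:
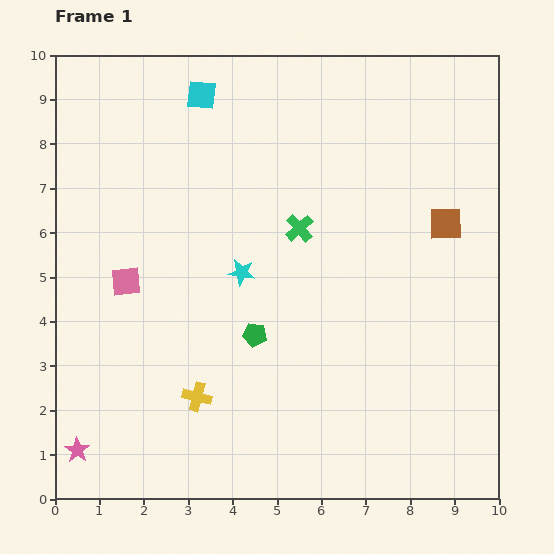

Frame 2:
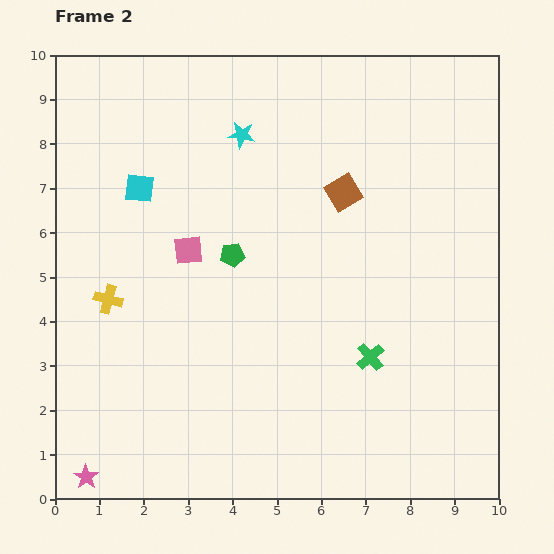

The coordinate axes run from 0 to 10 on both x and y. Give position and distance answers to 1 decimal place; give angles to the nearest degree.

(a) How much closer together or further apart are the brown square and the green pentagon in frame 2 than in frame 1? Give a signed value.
-2.1

Distance in frame 1: 5.0. Distance in frame 2: 2.9.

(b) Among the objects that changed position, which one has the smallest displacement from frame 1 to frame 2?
the pink star

(moved 0.6)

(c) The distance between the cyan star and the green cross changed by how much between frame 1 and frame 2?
+4.2

Distance in frame 1: 1.6. Distance in frame 2: 5.8.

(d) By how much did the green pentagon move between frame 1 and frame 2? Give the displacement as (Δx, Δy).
(-0.5, 1.8)

The green pentagon was at (4.5, 3.7) in frame 1 and (4.0, 5.5) in frame 2.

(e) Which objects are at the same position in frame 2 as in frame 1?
none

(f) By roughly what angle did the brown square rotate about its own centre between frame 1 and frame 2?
30° counter-clockwise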